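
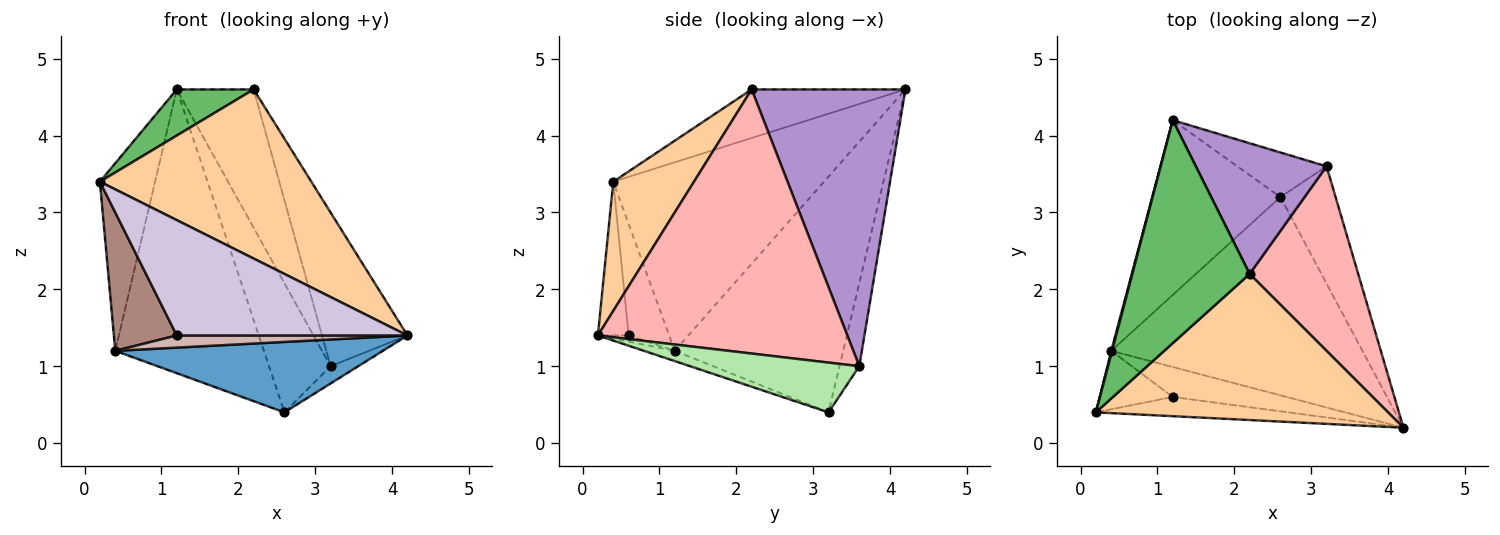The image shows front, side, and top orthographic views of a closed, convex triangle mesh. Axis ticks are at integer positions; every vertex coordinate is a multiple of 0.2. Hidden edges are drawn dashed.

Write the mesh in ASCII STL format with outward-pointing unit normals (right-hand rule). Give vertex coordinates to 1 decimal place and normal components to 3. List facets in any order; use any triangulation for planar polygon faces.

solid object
 facet normal -0.038 -0.334 -0.942
  outer loop
   vertex 0.4 1.2 1.2
   vertex 2.6 3.2 0.4
   vertex 4.2 0.2 1.4
  endloop
 endfacet
 facet normal -0.967 0.253 0.004
  outer loop
   vertex 0.4 1.2 1.2
   vertex 0.2 0.4 3.4
   vertex 1.2 4.2 4.6
  endloop
 endfacet
 facet normal -0.694 0.613 -0.377
  outer loop
   vertex 0.4 1.2 1.2
   vertex 1.2 4.2 4.6
   vertex 2.6 3.2 0.4
  endloop
 endfacet
 facet normal 0.278 -0.727 0.628
  outer loop
   vertex 2.2 2.2 4.6
   vertex 0.2 0.4 3.4
   vertex 4.2 0.2 1.4
  endloop
 endfacet
 facet normal -0.376 -0.188 0.908
  outer loop
   vertex 2.2 2.2 4.6
   vertex 1.2 4.2 4.6
   vertex 0.2 0.4 3.4
  endloop
 endfacet
 facet normal 0.666 0.109 -0.738
  outer loop
   vertex 3.2 3.6 1.0
   vertex 4.2 0.2 1.4
   vertex 2.6 3.2 0.4
  endloop
 endfacet
 facet normal -0.291 0.904 -0.312
  outer loop
   vertex 3.2 3.6 1.0
   vertex 2.6 3.2 0.4
   vertex 1.2 4.2 4.6
  endloop
 endfacet
 facet normal 0.882 0.302 0.362
  outer loop
   vertex 3.2 3.6 1.0
   vertex 2.2 2.2 4.6
   vertex 4.2 0.2 1.4
  endloop
 endfacet
 facet normal 0.824 0.412 0.389
  outer loop
   vertex 3.2 3.6 1.0
   vertex 1.2 4.2 4.6
   vertex 2.2 2.2 4.6
  endloop
 endfacet
 facet normal -0.130 -0.978 -0.163
  outer loop
   vertex 1.2 0.6 1.4
   vertex 4.2 0.2 1.4
   vertex 0.2 0.4 3.4
  endloop
 endfacet
 facet normal -0.511 -0.792 -0.334
  outer loop
   vertex 1.2 0.6 1.4
   vertex 0.2 0.4 3.4
   vertex 0.4 1.2 1.2
  endloop
 endfacet
 facet normal -0.050 -0.375 -0.926
  outer loop
   vertex 1.2 0.6 1.4
   vertex 0.4 1.2 1.2
   vertex 4.2 0.2 1.4
  endloop
 endfacet
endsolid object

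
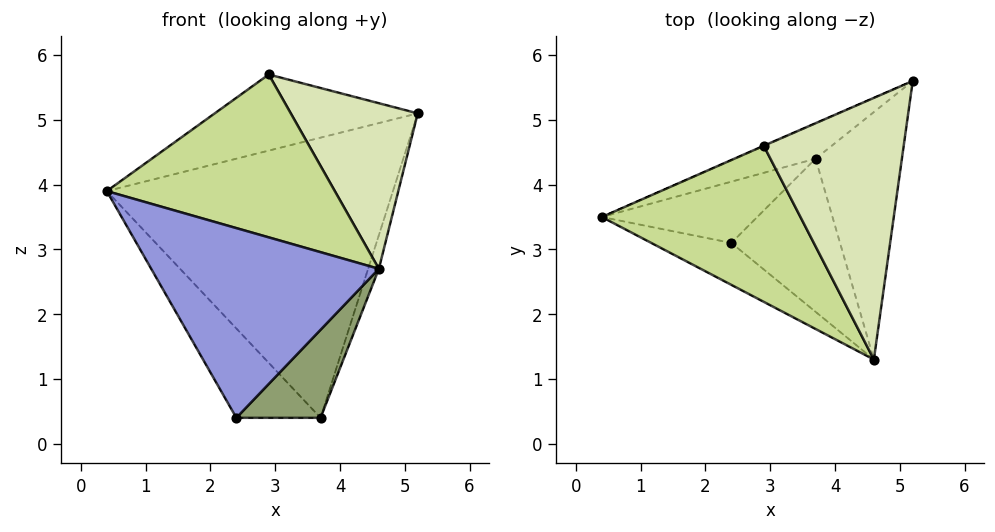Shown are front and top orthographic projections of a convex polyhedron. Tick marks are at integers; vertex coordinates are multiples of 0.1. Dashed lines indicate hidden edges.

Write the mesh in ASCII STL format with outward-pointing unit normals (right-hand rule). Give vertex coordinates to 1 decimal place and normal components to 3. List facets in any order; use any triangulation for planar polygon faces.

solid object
 facet normal -0.374 0.920 -0.116
  outer loop
   vertex 3.7 4.4 0.4
   vertex 0.4 3.5 3.9
   vertex 5.2 5.6 5.1
  endloop
 endfacet
 facet normal 0.949 0.043 -0.314
  outer loop
   vertex 3.7 4.4 0.4
   vertex 5.2 5.6 5.1
   vertex 4.6 1.3 2.7
  endloop
 endfacet
 facet normal -0.497 -0.847 -0.187
  outer loop
   vertex 2.4 3.1 0.4
   vertex 4.6 1.3 2.7
   vertex 0.4 3.5 3.9
  endloop
 endfacet
 facet normal -0.636 0.636 -0.436
  outer loop
   vertex 2.4 3.1 0.4
   vertex 0.4 3.5 3.9
   vertex 3.7 4.4 0.4
  endloop
 endfacet
 facet normal 0.446 -0.446 -0.776
  outer loop
   vertex 2.4 3.1 0.4
   vertex 3.7 4.4 0.4
   vertex 4.6 1.3 2.7
  endloop
 endfacet
 facet normal -0.400 0.917 -0.005
  outer loop
   vertex 2.9 4.6 5.7
   vertex 5.2 5.6 5.1
   vertex 0.4 3.5 3.9
  endloop
 endfacet
 facet normal -0.178 -0.711 0.681
  outer loop
   vertex 2.9 4.6 5.7
   vertex 0.4 3.5 3.9
   vertex 4.6 1.3 2.7
  endloop
 endfacet
 facet normal 0.413 -0.487 0.770
  outer loop
   vertex 2.9 4.6 5.7
   vertex 4.6 1.3 2.7
   vertex 5.2 5.6 5.1
  endloop
 endfacet
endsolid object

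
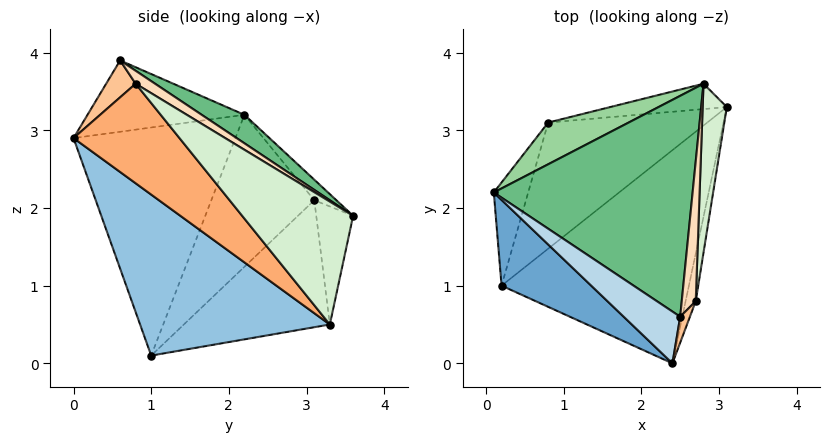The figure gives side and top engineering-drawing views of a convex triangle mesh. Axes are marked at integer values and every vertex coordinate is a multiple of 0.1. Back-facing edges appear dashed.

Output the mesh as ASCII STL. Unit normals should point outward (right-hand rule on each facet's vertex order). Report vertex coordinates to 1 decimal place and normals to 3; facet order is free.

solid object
 facet normal -0.651 -0.715 0.256
  outer loop
   vertex 0.2 1.0 0.1
   vertex 2.4 0.0 2.9
   vertex 0.1 2.2 3.2
  endloop
 endfacet
 facet normal 0.536 -0.568 -0.624
  outer loop
   vertex 0.2 1.0 0.1
   vertex 3.1 3.3 0.5
   vertex 2.4 0.0 2.9
  endloop
 endfacet
 facet normal -0.581 -0.671 0.461
  outer loop
   vertex 2.5 0.6 3.9
   vertex 0.1 2.2 3.2
   vertex 2.4 0.0 2.9
  endloop
 endfacet
 facet normal -0.876 0.439 -0.198
  outer loop
   vertex 0.8 3.1 2.1
   vertex 0.2 1.0 0.1
   vertex 0.1 2.2 3.2
  endloop
 endfacet
 facet normal -0.459 0.678 -0.574
  outer loop
   vertex 0.8 3.1 2.1
   vertex 3.1 3.3 0.5
   vertex 0.2 1.0 0.1
  endloop
 endfacet
 facet normal 0.957 -0.274 -0.097
  outer loop
   vertex 2.7 0.8 3.6
   vertex 2.4 0.0 2.9
   vertex 3.1 3.3 0.5
  endloop
 endfacet
 facet normal 0.835 -0.505 0.220
  outer loop
   vertex 2.7 0.8 3.6
   vertex 2.5 0.6 3.9
   vertex 2.4 0.0 2.9
  endloop
 endfacet
 facet normal 0.626 0.388 0.676
  outer loop
   vertex 2.8 3.6 1.9
   vertex 2.5 0.6 3.9
   vertex 2.7 0.8 3.6
  endloop
 endfacet
 facet normal 0.119 0.542 0.832
  outer loop
   vertex 2.8 3.6 1.9
   vertex 0.1 2.2 3.2
   vertex 2.5 0.6 3.9
  endloop
 endfacet
 facet normal -0.145 0.809 0.569
  outer loop
   vertex 2.8 3.6 1.9
   vertex 0.8 3.1 2.1
   vertex 0.1 2.2 3.2
  endloop
 endfacet
 facet normal -0.258 0.932 -0.255
  outer loop
   vertex 2.8 3.6 1.9
   vertex 3.1 3.3 0.5
   vertex 0.8 3.1 2.1
  endloop
 endfacet
 facet normal 0.978 0.082 0.192
  outer loop
   vertex 2.8 3.6 1.9
   vertex 2.7 0.8 3.6
   vertex 3.1 3.3 0.5
  endloop
 endfacet
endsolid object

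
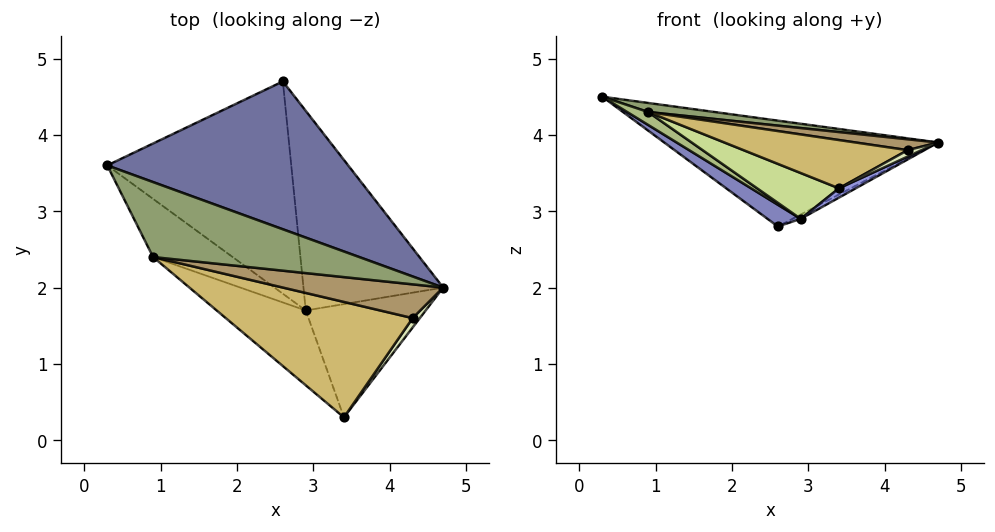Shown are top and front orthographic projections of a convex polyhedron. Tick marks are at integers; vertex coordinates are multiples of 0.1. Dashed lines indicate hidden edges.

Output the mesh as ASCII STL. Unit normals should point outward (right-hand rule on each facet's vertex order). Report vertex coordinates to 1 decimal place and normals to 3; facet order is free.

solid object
 facet normal 0.307 0.554 0.774
  outer loop
   vertex 2.6 4.7 2.8
   vertex 0.3 3.6 4.5
   vertex 4.7 2.0 3.9
  endloop
 endfacet
 facet normal -0.566 -0.084 -0.820
  outer loop
   vertex 2.9 1.7 2.9
   vertex 0.3 3.6 4.5
   vertex 2.6 4.7 2.8
  endloop
 endfacet
 facet normal 0.493 -0.071 -0.867
  outer loop
   vertex 2.9 1.7 2.9
   vertex 4.7 2.0 3.9
   vertex 3.4 0.3 3.3
  endloop
 endfacet
 facet normal 0.483 0.019 -0.875
  outer loop
   vertex 2.9 1.7 2.9
   vertex 2.6 4.7 2.8
   vertex 4.7 2.0 3.9
  endloop
 endfacet
 facet normal 0.092 -0.119 0.989
  outer loop
   vertex 0.9 2.4 4.3
   vertex 4.7 2.0 3.9
   vertex 0.3 3.6 4.5
  endloop
 endfacet
 facet normal -0.605 -0.173 -0.777
  outer loop
   vertex 0.9 2.4 4.3
   vertex 0.3 3.6 4.5
   vertex 2.9 1.7 2.9
  endloop
 endfacet
 facet normal -0.615 -0.412 -0.673
  outer loop
   vertex 0.9 2.4 4.3
   vertex 2.9 1.7 2.9
   vertex 3.4 0.3 3.3
  endloop
 endfacet
 facet normal 0.339 -0.533 0.775
  outer loop
   vertex 4.3 1.6 3.8
   vertex 3.4 0.3 3.3
   vertex 4.7 2.0 3.9
  endloop
 endfacet
 facet normal 0.068 -0.305 0.950
  outer loop
   vertex 4.3 1.6 3.8
   vertex 4.7 2.0 3.9
   vertex 0.9 2.4 4.3
  endloop
 endfacet
 facet normal 0.045 -0.386 0.922
  outer loop
   vertex 4.3 1.6 3.8
   vertex 0.9 2.4 4.3
   vertex 3.4 0.3 3.3
  endloop
 endfacet
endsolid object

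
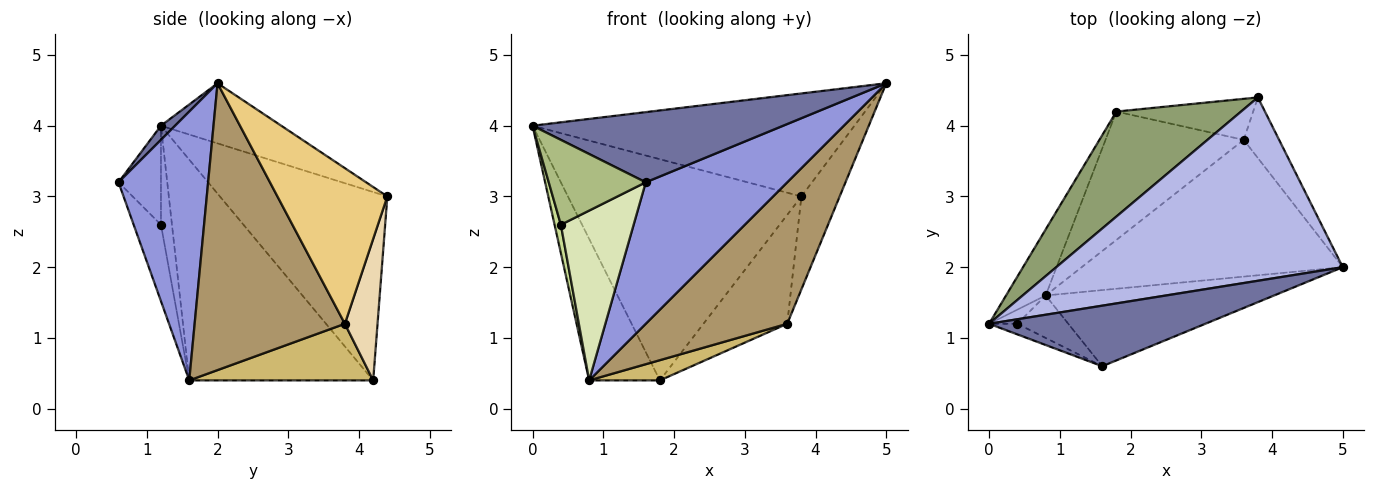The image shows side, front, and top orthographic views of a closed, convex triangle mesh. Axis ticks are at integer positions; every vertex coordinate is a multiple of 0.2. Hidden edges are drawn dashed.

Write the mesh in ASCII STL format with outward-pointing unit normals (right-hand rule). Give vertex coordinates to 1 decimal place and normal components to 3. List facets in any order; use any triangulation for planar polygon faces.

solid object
 facet normal 0.043 -0.756 0.653
  outer loop
   vertex 1.6 0.6 3.2
   vertex 5.0 2.0 4.6
   vertex 0.0 1.2 4.0
  endloop
 endfacet
 facet normal -0.921 0.354 -0.165
  outer loop
   vertex 0.8 1.6 0.4
   vertex 0.0 1.2 4.0
   vertex 1.8 4.2 0.4
  endloop
 endfacet
 facet normal 0.487 -0.769 -0.414
  outer loop
   vertex 0.8 1.6 0.4
   vertex 5.0 2.0 4.6
   vertex 1.6 0.6 3.2
  endloop
 endfacet
 facet normal -0.180 0.482 0.858
  outer loop
   vertex 3.8 4.4 3.0
   vertex 0.0 1.2 4.0
   vertex 5.0 2.0 4.6
  endloop
 endfacet
 facet normal -0.544 0.758 0.360
  outer loop
   vertex 3.8 4.4 3.0
   vertex 1.8 4.2 0.4
   vertex 0.0 1.2 4.0
  endloop
 endfacet
 facet normal -0.398 -0.910 -0.114
  outer loop
   vertex 0.4 1.2 2.6
   vertex 1.6 0.6 3.2
   vertex 0.0 1.2 4.0
  endloop
 endfacet
 facet normal -0.843 -0.482 -0.241
  outer loop
   vertex 0.4 1.2 2.6
   vertex 0.0 1.2 4.0
   vertex 0.8 1.6 0.4
  endloop
 endfacet
 facet normal -0.342 -0.912 -0.228
  outer loop
   vertex 0.4 1.2 2.6
   vertex 0.8 1.6 0.4
   vertex 1.6 0.6 3.2
  endloop
 endfacet
 facet normal 0.607 -0.571 -0.552
  outer loop
   vertex 3.6 3.8 1.2
   vertex 5.0 2.0 4.6
   vertex 0.8 1.6 0.4
  endloop
 endfacet
 facet normal 0.375 -0.144 -0.916
  outer loop
   vertex 3.6 3.8 1.2
   vertex 0.8 1.6 0.4
   vertex 1.8 4.2 0.4
  endloop
 endfacet
 facet normal 0.923 0.322 -0.210
  outer loop
   vertex 3.6 3.8 1.2
   vertex 3.8 4.4 3.0
   vertex 5.0 2.0 4.6
  endloop
 endfacet
 facet normal 0.343 0.879 -0.331
  outer loop
   vertex 3.6 3.8 1.2
   vertex 1.8 4.2 0.4
   vertex 3.8 4.4 3.0
  endloop
 endfacet
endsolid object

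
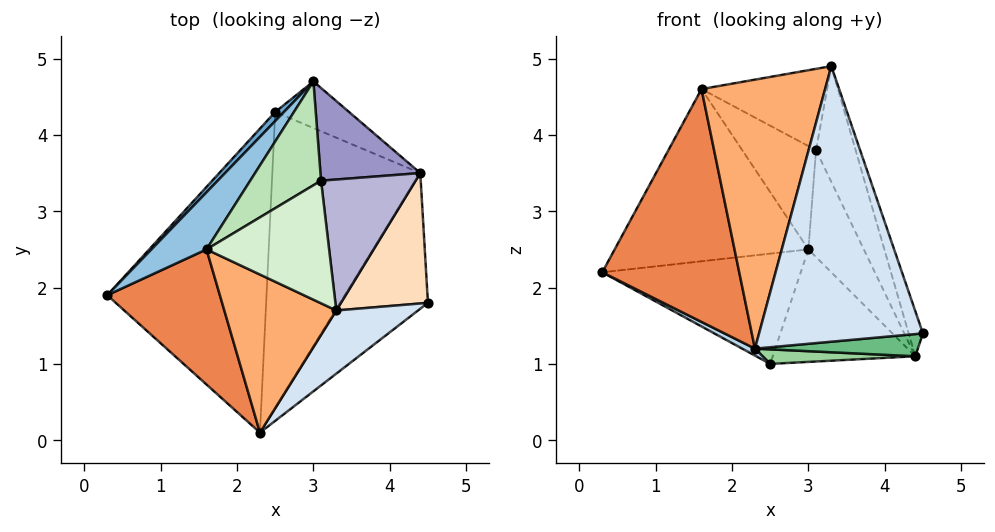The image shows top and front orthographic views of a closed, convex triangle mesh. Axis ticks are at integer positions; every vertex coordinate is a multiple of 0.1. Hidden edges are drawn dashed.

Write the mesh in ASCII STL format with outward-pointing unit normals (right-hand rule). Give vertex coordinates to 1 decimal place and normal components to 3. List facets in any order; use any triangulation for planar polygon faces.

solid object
 facet normal -0.722 0.690 0.057
  outer loop
   vertex 2.5 4.3 1.0
   vertex 0.3 1.9 2.2
   vertex 3.0 4.7 2.5
  endloop
 endfacet
 facet normal -0.714 0.665 0.220
  outer loop
   vertex 1.6 2.5 4.6
   vertex 3.0 4.7 2.5
   vertex 0.3 1.9 2.2
  endloop
 endfacet
 facet normal -0.462 -0.020 -0.887
  outer loop
   vertex 2.3 0.1 1.2
   vertex 0.3 1.9 2.2
   vertex 2.5 4.3 1.0
  endloop
 endfacet
 facet normal 0.591 -0.786 0.180
  outer loop
   vertex 2.3 0.1 1.2
   vertex 4.5 1.8 1.4
   vertex 3.3 1.7 4.9
  endloop
 endfacet
 facet normal -0.467 -0.765 0.444
  outer loop
   vertex 2.3 0.1 1.2
   vertex 1.6 2.5 4.6
   vertex 0.3 1.9 2.2
  endloop
 endfacet
 facet normal -0.444 -0.773 0.454
  outer loop
   vertex 2.3 0.1 1.2
   vertex 3.3 1.7 4.9
   vertex 1.6 2.5 4.6
  endloop
 endfacet
 facet normal 0.379 0.855 -0.354
  outer loop
   vertex 4.4 3.5 1.1
   vertex 2.5 4.3 1.0
   vertex 3.0 4.7 2.5
  endloop
 endfacet
 facet normal 0.939 0.113 0.325
  outer loop
   vertex 4.4 3.5 1.1
   vertex 3.3 1.7 4.9
   vertex 4.5 1.8 1.4
  endloop
 endfacet
 facet normal 0.210 -0.158 -0.965
  outer loop
   vertex 4.4 3.5 1.1
   vertex 4.5 1.8 1.4
   vertex 2.3 0.1 1.2
  endloop
 endfacet
 facet normal 0.032 -0.049 -0.998
  outer loop
   vertex 4.4 3.5 1.1
   vertex 2.3 0.1 1.2
   vertex 2.5 4.3 1.0
  endloop
 endfacet
 facet normal -0.045 0.705 0.708
  outer loop
   vertex 3.1 3.4 3.8
   vertex 3.0 4.7 2.5
   vertex 1.6 2.5 4.6
  endloop
 endfacet
 facet normal 0.112 0.549 0.828
  outer loop
   vertex 3.1 3.4 3.8
   vertex 1.6 2.5 4.6
   vertex 3.3 1.7 4.9
  endloop
 endfacet
 facet normal 0.793 0.460 0.399
  outer loop
   vertex 3.1 3.4 3.8
   vertex 4.4 3.5 1.1
   vertex 3.0 4.7 2.5
  endloop
 endfacet
 facet normal 0.833 0.366 0.415
  outer loop
   vertex 3.1 3.4 3.8
   vertex 3.3 1.7 4.9
   vertex 4.4 3.5 1.1
  endloop
 endfacet
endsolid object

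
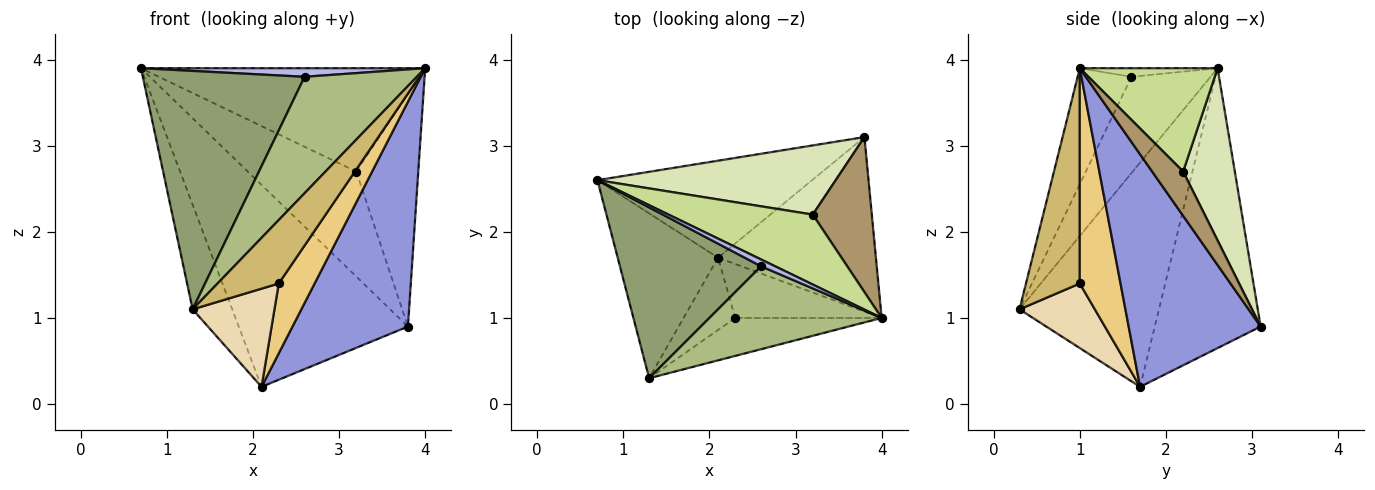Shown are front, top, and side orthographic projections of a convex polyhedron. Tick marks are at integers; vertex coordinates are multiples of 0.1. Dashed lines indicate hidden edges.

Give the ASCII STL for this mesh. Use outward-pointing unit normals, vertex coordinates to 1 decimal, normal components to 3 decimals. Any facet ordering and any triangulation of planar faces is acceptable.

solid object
 facet normal -0.884 0.251 -0.395
  outer loop
   vertex 2.1 1.7 0.2
   vertex 1.3 0.3 1.1
   vertex 0.7 2.6 3.9
  endloop
 endfacet
 facet normal -0.491 0.785 -0.377
  outer loop
   vertex 2.1 1.7 0.2
   vertex 0.7 2.6 3.9
   vertex 3.8 3.1 0.9
  endloop
 endfacet
 facet normal 0.670 -0.586 -0.455
  outer loop
   vertex 2.1 1.7 0.2
   vertex 3.8 3.1 0.9
   vertex 4.0 1.0 3.9
  endloop
 endfacet
 facet normal -0.356 -0.734 0.578
  outer loop
   vertex 2.6 1.6 3.8
   vertex 4.0 1.0 3.9
   vertex 0.7 2.6 3.9
  endloop
 endfacet
 facet normal -0.369 -0.755 0.541
  outer loop
   vertex 2.6 1.6 3.8
   vertex 0.7 2.6 3.9
   vertex 1.3 0.3 1.1
  endloop
 endfacet
 facet normal -0.364 -0.759 0.540
  outer loop
   vertex 2.6 1.6 3.8
   vertex 1.3 0.3 1.1
   vertex 4.0 1.0 3.9
  endloop
 endfacet
 facet normal 0.373 0.769 0.520
  outer loop
   vertex 3.2 2.2 2.7
   vertex 0.7 2.6 3.9
   vertex 4.0 1.0 3.9
  endloop
 endfacet
 facet normal 0.370 0.776 0.511
  outer loop
   vertex 3.2 2.2 2.7
   vertex 3.8 3.1 0.9
   vertex 0.7 2.6 3.9
  endloop
 endfacet
 facet normal 0.384 0.768 0.512
  outer loop
   vertex 3.2 2.2 2.7
   vertex 4.0 1.0 3.9
   vertex 3.8 3.1 0.9
  endloop
 endfacet
 facet normal 0.602 -0.685 -0.410
  outer loop
   vertex 2.3 1.0 1.4
   vertex 4.0 1.0 3.9
   vertex 1.3 0.3 1.1
  endloop
 endfacet
 facet normal 0.669 -0.588 -0.455
  outer loop
   vertex 2.3 1.0 1.4
   vertex 2.1 1.7 0.2
   vertex 4.0 1.0 3.9
  endloop
 endfacet
 facet normal 0.596 -0.647 -0.476
  outer loop
   vertex 2.3 1.0 1.4
   vertex 1.3 0.3 1.1
   vertex 2.1 1.7 0.2
  endloop
 endfacet
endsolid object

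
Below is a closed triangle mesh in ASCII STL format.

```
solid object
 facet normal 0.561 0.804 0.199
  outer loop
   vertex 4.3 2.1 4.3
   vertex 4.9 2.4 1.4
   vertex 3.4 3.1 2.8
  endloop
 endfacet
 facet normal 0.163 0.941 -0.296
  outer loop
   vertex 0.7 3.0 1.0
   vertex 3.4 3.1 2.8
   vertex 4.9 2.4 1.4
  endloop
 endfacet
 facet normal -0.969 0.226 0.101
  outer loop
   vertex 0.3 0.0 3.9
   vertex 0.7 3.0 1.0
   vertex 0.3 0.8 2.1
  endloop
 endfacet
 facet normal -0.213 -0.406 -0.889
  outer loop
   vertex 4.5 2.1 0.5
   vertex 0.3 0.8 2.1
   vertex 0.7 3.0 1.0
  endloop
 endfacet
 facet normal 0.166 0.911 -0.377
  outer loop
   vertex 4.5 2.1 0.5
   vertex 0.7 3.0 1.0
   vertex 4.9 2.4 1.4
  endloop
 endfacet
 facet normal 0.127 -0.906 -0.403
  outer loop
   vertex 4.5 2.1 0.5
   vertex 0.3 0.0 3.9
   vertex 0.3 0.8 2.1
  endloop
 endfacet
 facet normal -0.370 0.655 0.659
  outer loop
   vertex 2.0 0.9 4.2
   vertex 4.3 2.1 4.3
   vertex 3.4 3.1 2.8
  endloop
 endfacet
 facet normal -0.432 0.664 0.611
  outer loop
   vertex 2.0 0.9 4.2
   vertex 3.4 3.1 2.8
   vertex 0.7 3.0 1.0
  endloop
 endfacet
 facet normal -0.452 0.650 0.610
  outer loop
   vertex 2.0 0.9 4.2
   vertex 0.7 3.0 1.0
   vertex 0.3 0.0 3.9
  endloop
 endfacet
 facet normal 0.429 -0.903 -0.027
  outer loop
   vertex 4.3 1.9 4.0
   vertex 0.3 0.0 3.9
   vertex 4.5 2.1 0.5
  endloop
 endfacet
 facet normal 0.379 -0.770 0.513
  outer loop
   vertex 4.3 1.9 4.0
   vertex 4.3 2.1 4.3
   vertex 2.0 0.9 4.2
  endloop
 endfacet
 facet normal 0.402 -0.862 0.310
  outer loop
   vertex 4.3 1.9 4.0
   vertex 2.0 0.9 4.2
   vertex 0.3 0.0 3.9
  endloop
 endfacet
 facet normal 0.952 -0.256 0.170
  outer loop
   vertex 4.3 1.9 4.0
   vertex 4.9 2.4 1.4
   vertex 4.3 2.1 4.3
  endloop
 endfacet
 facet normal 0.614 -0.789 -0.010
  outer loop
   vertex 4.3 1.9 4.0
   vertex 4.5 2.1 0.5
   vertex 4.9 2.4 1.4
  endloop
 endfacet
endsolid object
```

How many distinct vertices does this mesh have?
9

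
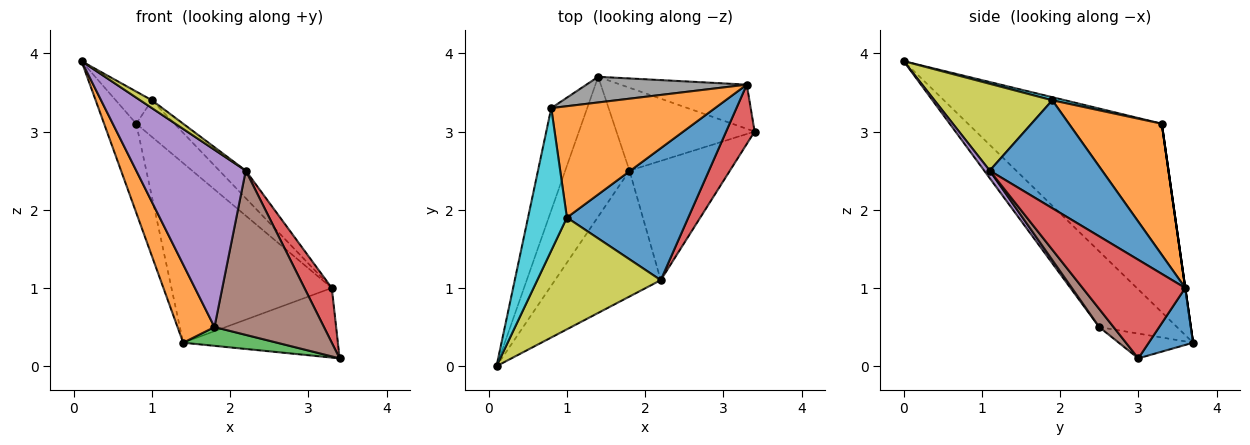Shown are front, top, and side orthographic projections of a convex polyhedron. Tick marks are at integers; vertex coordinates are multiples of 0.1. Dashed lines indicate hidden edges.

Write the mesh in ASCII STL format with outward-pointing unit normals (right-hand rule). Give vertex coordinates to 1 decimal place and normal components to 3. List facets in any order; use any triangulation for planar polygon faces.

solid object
 facet normal 0.235 0.821 -0.521
  outer loop
   vertex 3.3 3.6 1.0
   vertex 3.4 3.0 0.1
   vertex 1.4 3.7 0.3
  endloop
 endfacet
 facet normal -0.717 -0.340 -0.609
  outer loop
   vertex 1.8 2.5 0.5
   vertex 0.1 0.0 3.9
   vertex 1.4 3.7 0.3
  endloop
 endfacet
 facet normal -0.172 -0.218 -0.961
  outer loop
   vertex 1.8 2.5 0.5
   vertex 1.4 3.7 0.3
   vertex 3.4 3.0 0.1
  endloop
 endfacet
 facet normal 0.931 -0.248 0.269
  outer loop
   vertex 2.2 1.1 2.5
   vertex 3.4 3.0 0.1
   vertex 3.3 3.6 1.0
  endloop
 endfacet
 facet normal 0.041 -0.815 -0.578
  outer loop
   vertex 2.2 1.1 2.5
   vertex 0.1 0.0 3.9
   vertex 1.8 2.5 0.5
  endloop
 endfacet
 facet normal 0.105 -0.805 -0.584
  outer loop
   vertex 2.2 1.1 2.5
   vertex 1.8 2.5 0.5
   vertex 3.4 3.0 0.1
  endloop
 endfacet
 facet normal -0.970 0.161 -0.185
  outer loop
   vertex 0.8 3.3 3.1
   vertex 1.4 3.7 0.3
   vertex 0.1 0.0 3.9
  endloop
 endfacet
 facet normal 0.000 0.990 0.141
  outer loop
   vertex 0.8 3.3 3.1
   vertex 3.3 3.6 1.0
   vertex 1.4 3.7 0.3
  endloop
 endfacet
 facet normal 0.574 -0.057 0.817
  outer loop
   vertex 1.0 1.9 3.4
   vertex 0.1 0.0 3.9
   vertex 2.2 1.1 2.5
  endloop
 endfacet
 facet normal 0.077 0.219 0.973
  outer loop
   vertex 1.0 1.9 3.4
   vertex 0.8 3.3 3.1
   vertex 0.1 0.0 3.9
  endloop
 endfacet
 facet normal 0.657 0.154 0.738
  outer loop
   vertex 1.0 1.9 3.4
   vertex 2.2 1.1 2.5
   vertex 3.3 3.6 1.0
  endloop
 endfacet
 facet normal 0.605 0.249 0.756
  outer loop
   vertex 1.0 1.9 3.4
   vertex 3.3 3.6 1.0
   vertex 0.8 3.3 3.1
  endloop
 endfacet
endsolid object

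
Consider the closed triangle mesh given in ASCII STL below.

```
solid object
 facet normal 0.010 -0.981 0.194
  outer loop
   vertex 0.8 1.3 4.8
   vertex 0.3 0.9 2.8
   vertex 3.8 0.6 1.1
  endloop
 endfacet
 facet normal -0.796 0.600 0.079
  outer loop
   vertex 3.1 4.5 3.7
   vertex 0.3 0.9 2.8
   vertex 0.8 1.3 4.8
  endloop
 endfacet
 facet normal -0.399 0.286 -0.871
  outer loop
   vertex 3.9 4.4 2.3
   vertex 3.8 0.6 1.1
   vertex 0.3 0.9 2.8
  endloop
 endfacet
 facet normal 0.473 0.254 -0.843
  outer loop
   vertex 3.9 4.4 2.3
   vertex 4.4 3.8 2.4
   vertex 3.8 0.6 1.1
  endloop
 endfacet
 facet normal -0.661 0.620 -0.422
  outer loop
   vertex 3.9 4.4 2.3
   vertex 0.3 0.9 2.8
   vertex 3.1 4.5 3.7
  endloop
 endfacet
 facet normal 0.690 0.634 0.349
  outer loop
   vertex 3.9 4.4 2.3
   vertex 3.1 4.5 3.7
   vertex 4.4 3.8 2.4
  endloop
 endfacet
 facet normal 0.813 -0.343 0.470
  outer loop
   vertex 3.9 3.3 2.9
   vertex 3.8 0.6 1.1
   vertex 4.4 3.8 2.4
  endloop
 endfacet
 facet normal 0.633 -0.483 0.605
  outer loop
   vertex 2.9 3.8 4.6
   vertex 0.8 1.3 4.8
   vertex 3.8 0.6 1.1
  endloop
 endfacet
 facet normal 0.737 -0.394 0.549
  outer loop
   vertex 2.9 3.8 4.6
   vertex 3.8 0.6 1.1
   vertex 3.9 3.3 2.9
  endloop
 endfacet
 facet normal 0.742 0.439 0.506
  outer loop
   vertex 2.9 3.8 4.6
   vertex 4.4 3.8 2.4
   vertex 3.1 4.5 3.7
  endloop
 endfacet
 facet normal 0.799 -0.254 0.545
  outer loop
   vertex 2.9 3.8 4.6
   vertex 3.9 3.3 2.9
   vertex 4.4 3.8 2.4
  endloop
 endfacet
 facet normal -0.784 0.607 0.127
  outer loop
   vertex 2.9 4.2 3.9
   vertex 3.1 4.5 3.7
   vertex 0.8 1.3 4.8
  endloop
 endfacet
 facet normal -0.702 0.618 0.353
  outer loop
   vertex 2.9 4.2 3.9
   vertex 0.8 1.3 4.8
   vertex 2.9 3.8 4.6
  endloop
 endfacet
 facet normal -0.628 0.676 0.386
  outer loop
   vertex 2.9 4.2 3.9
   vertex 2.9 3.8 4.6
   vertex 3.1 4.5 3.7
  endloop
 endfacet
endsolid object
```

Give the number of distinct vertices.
9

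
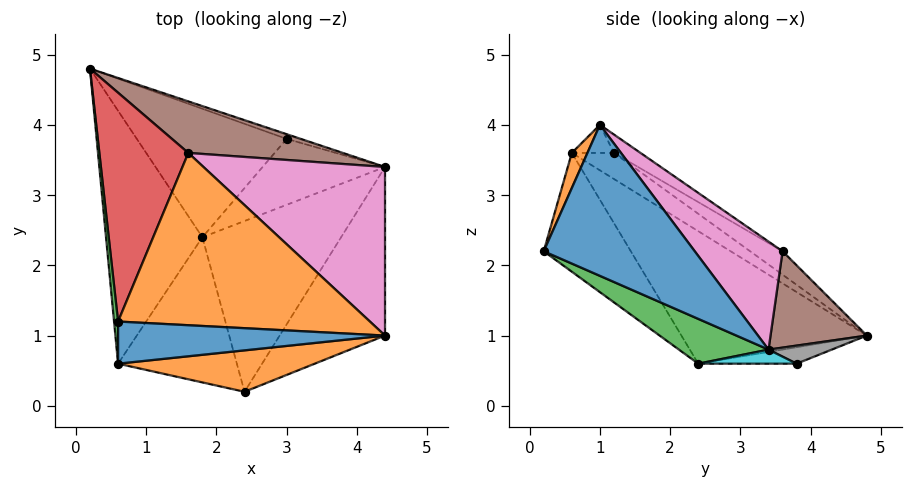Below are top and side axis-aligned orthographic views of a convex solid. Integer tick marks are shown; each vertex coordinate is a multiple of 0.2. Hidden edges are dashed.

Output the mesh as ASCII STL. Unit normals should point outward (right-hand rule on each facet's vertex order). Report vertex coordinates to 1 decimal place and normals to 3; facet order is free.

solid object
 facet normal 0.652 -0.607 -0.455
  outer loop
   vertex 4.4 1.0 4.0
   vertex 2.4 0.2 2.2
   vertex 4.4 3.4 0.8
  endloop
 endfacet
 facet normal 0.062 -0.936 0.347
  outer loop
   vertex 0.6 0.6 3.6
   vertex 2.4 0.2 2.2
   vertex 4.4 1.0 4.0
  endloop
 endfacet
 facet normal 0.262 -0.520 -0.813
  outer loop
   vertex 1.8 2.4 0.6
   vertex 4.4 3.4 0.8
   vertex 2.4 0.2 2.2
  endloop
 endfacet
 facet normal -0.740 -0.404 -0.538
  outer loop
   vertex 1.8 2.4 0.6
   vertex 0.6 0.6 3.6
   vertex 0.2 4.8 1.0
  endloop
 endfacet
 facet normal -0.577 -0.577 -0.577
  outer loop
   vertex 1.8 2.4 0.6
   vertex 2.4 0.2 2.2
   vertex 0.6 0.6 3.6
  endloop
 endfacet
 facet normal 0.298 0.826 0.478
  outer loop
   vertex 1.6 3.6 2.2
   vertex 4.4 3.4 0.8
   vertex 0.2 4.8 1.0
  endloop
 endfacet
 facet normal 0.336 0.753 0.565
  outer loop
   vertex 1.6 3.6 2.2
   vertex 4.4 1.0 4.0
   vertex 4.4 3.4 0.8
  endloop
 endfacet
 facet normal 0.298 0.926 -0.232
  outer loop
   vertex 3.0 3.8 0.6
   vertex 0.2 4.8 1.0
   vertex 4.4 3.4 0.8
  endloop
 endfacet
 facet normal -0.108 0.093 -0.990
  outer loop
   vertex 3.0 3.8 0.6
   vertex 1.8 2.4 0.6
   vertex 0.2 4.8 1.0
  endloop
 endfacet
 facet normal 0.113 -0.097 -0.989
  outer loop
   vertex 3.0 3.8 0.6
   vertex 4.4 3.4 0.8
   vertex 1.8 2.4 0.6
  endloop
 endfacet
 facet normal -0.105 0.000 0.995
  outer loop
   vertex 0.6 1.2 3.6
   vertex 0.6 0.6 3.6
   vertex 4.4 1.0 4.0
  endloop
 endfacet
 facet normal -0.062 0.522 0.851
  outer loop
   vertex 0.6 1.2 3.6
   vertex 4.4 1.0 4.0
   vertex 1.6 3.6 2.2
  endloop
 endfacet
 facet normal -0.988 0.000 0.152
  outer loop
   vertex 0.6 1.2 3.6
   vertex 0.2 4.8 1.0
   vertex 0.6 0.6 3.6
  endloop
 endfacet
 facet normal -0.211 0.557 0.803
  outer loop
   vertex 0.6 1.2 3.6
   vertex 1.6 3.6 2.2
   vertex 0.2 4.8 1.0
  endloop
 endfacet
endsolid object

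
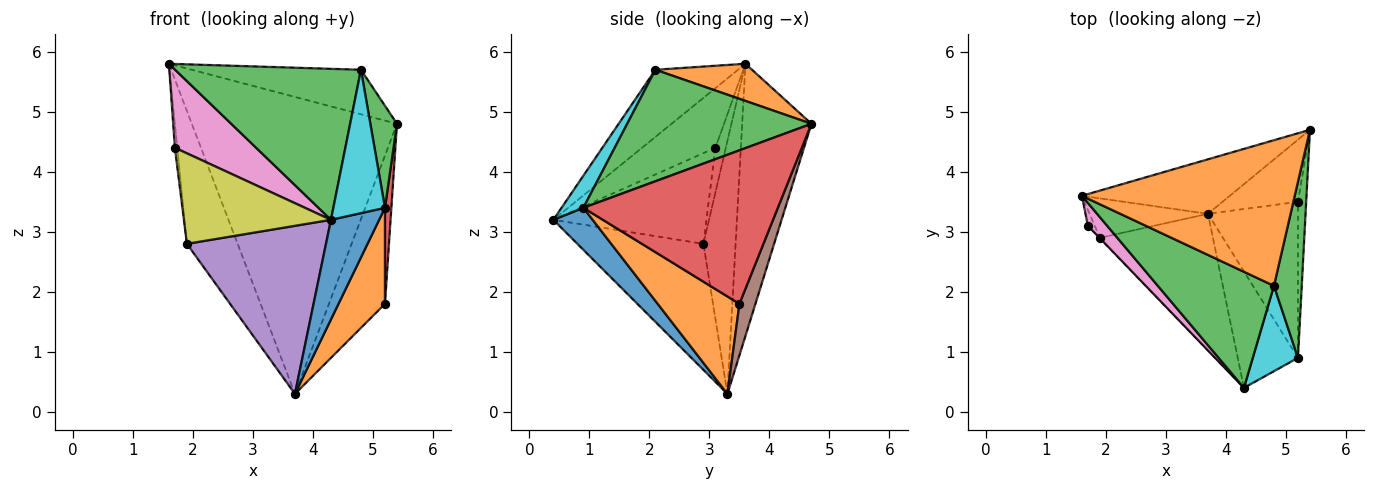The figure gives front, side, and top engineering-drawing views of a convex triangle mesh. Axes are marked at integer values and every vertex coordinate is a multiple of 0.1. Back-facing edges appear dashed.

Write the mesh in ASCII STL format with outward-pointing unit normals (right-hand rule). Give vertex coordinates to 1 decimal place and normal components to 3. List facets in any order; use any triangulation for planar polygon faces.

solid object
 facet normal -0.315 0.933 -0.171
  outer loop
   vertex 3.7 3.3 0.3
   vertex 1.6 3.6 5.8
   vertex 5.4 4.7 4.8
  endloop
 endfacet
 facet normal 0.165 0.288 0.943
  outer loop
   vertex 4.8 2.1 5.7
   vertex 5.4 4.7 4.8
   vertex 1.6 3.6 5.8
  endloop
 endfacet
 facet normal -0.332 -0.748 0.575
  outer loop
   vertex 4.8 2.1 5.7
   vertex 1.6 3.6 5.8
   vertex 4.3 0.4 3.2
  endloop
 endfacet
 facet normal -0.520 0.819 -0.243
  outer loop
   vertex 1.9 2.9 2.8
   vertex 1.6 3.6 5.8
   vertex 3.7 3.3 0.3
  endloop
 endfacet
 facet normal -0.575 -0.635 -0.516
  outer loop
   vertex 1.9 2.9 2.8
   vertex 3.7 3.3 0.3
   vertex 4.3 0.4 3.2
  endloop
 endfacet
 facet normal 0.255 0.892 -0.374
  outer loop
   vertex 5.2 3.5 1.8
   vertex 3.7 3.3 0.3
   vertex 5.4 4.7 4.8
  endloop
 endfacet
 facet normal -0.655 -0.725 0.212
  outer loop
   vertex 1.7 3.1 4.4
   vertex 4.3 0.4 3.2
   vertex 1.6 3.6 5.8
  endloop
 endfacet
 facet normal -0.964 0.222 -0.148
  outer loop
   vertex 1.7 3.1 4.4
   vertex 1.6 3.6 5.8
   vertex 1.9 2.9 2.8
  endloop
 endfacet
 facet normal -0.721 -0.693 -0.004
  outer loop
   vertex 1.7 3.1 4.4
   vertex 1.9 2.9 2.8
   vertex 4.3 0.4 3.2
  endloop
 endfacet
 facet normal 0.342 -0.808 0.481
  outer loop
   vertex 5.2 0.9 3.4
   vertex 4.8 2.1 5.7
   vertex 4.3 0.4 3.2
  endloop
 endfacet
 facet normal 0.468 -0.574 -0.671
  outer loop
   vertex 5.2 0.9 3.4
   vertex 4.3 0.4 3.2
   vertex 3.7 3.3 0.3
  endloop
 endfacet
 facet normal 0.678 -0.385 -0.626
  outer loop
   vertex 5.2 0.9 3.4
   vertex 3.7 3.3 0.3
   vertex 5.2 3.5 1.8
  endloop
 endfacet
 facet normal 0.961 -0.139 0.240
  outer loop
   vertex 5.2 0.9 3.4
   vertex 5.4 4.7 4.8
   vertex 4.8 2.1 5.7
  endloop
 endfacet
 facet normal 0.998 -0.033 -0.053
  outer loop
   vertex 5.2 0.9 3.4
   vertex 5.2 3.5 1.8
   vertex 5.4 4.7 4.8
  endloop
 endfacet
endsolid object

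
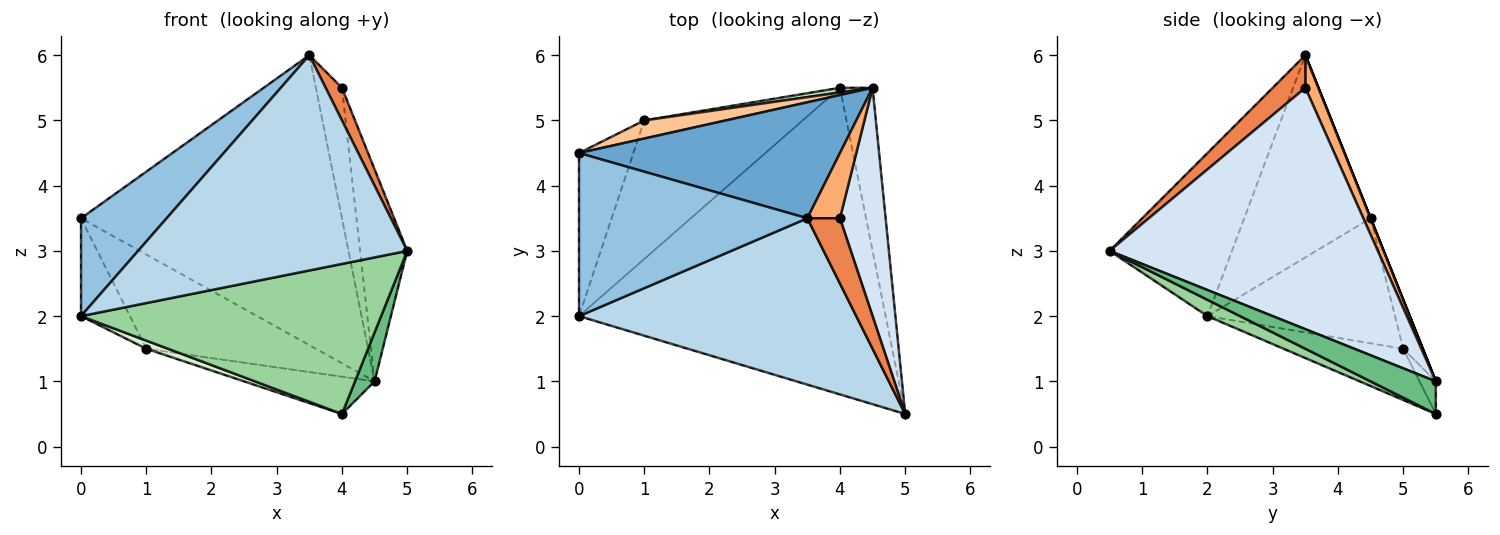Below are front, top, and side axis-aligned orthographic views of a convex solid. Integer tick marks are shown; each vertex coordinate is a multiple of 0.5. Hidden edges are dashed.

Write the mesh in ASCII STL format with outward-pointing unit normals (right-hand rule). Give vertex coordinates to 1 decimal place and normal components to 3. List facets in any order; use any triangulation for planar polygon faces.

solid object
 facet normal 0.000 0.928 0.371
  outer loop
   vertex 3.5 3.5 6.0
   vertex 4.5 5.5 1.0
   vertex 0.0 4.5 3.5
  endloop
 endfacet
 facet normal -0.605 -0.410 0.683
  outer loop
   vertex 0.0 2.0 2.0
   vertex 3.5 3.5 6.0
   vertex 0.0 4.5 3.5
  endloop
 endfacet
 facet normal -0.338 -0.745 0.575
  outer loop
   vertex 0.0 2.0 2.0
   vertex 5.0 0.5 3.0
   vertex 3.5 3.5 6.0
  endloop
 endfacet
 facet normal 0.968 0.170 0.183
  outer loop
   vertex 4.0 3.5 5.5
   vertex 5.0 0.5 3.0
   vertex 4.5 5.5 1.0
  endloop
 endfacet
 facet normal 0.667 -0.333 0.667
  outer loop
   vertex 4.0 3.5 5.5
   vertex 3.5 3.5 6.0
   vertex 5.0 0.5 3.0
  endloop
 endfacet
 facet normal 0.408 0.816 0.408
  outer loop
   vertex 4.0 3.5 5.5
   vertex 4.5 5.5 1.0
   vertex 3.5 3.5 6.0
  endloop
 endfacet
 facet normal -0.113 0.976 0.188
  outer loop
   vertex 1.0 5.0 1.5
   vertex 0.0 4.5 3.5
   vertex 4.5 5.5 1.0
  endloop
 endfacet
 facet normal -0.892 0.233 -0.388
  outer loop
   vertex 1.0 5.0 1.5
   vertex 0.0 2.0 2.0
   vertex 0.0 4.5 3.5
  endloop
 endfacet
 facet normal 0.692 -0.208 -0.692
  outer loop
   vertex 4.0 5.5 0.5
   vertex 4.5 5.5 1.0
   vertex 5.0 0.5 3.0
  endloop
 endfacet
 facet normal 0.048 -0.439 -0.897
  outer loop
   vertex 4.0 5.5 0.5
   vertex 5.0 0.5 3.0
   vertex 0.0 2.0 2.0
  endloop
 endfacet
 facet normal -0.123 0.985 0.123
  outer loop
   vertex 4.0 5.5 0.5
   vertex 1.0 5.0 1.5
   vertex 4.5 5.5 1.0
  endloop
 endfacet
 facet normal -0.307 -0.056 -0.950
  outer loop
   vertex 4.0 5.5 0.5
   vertex 0.0 2.0 2.0
   vertex 1.0 5.0 1.5
  endloop
 endfacet
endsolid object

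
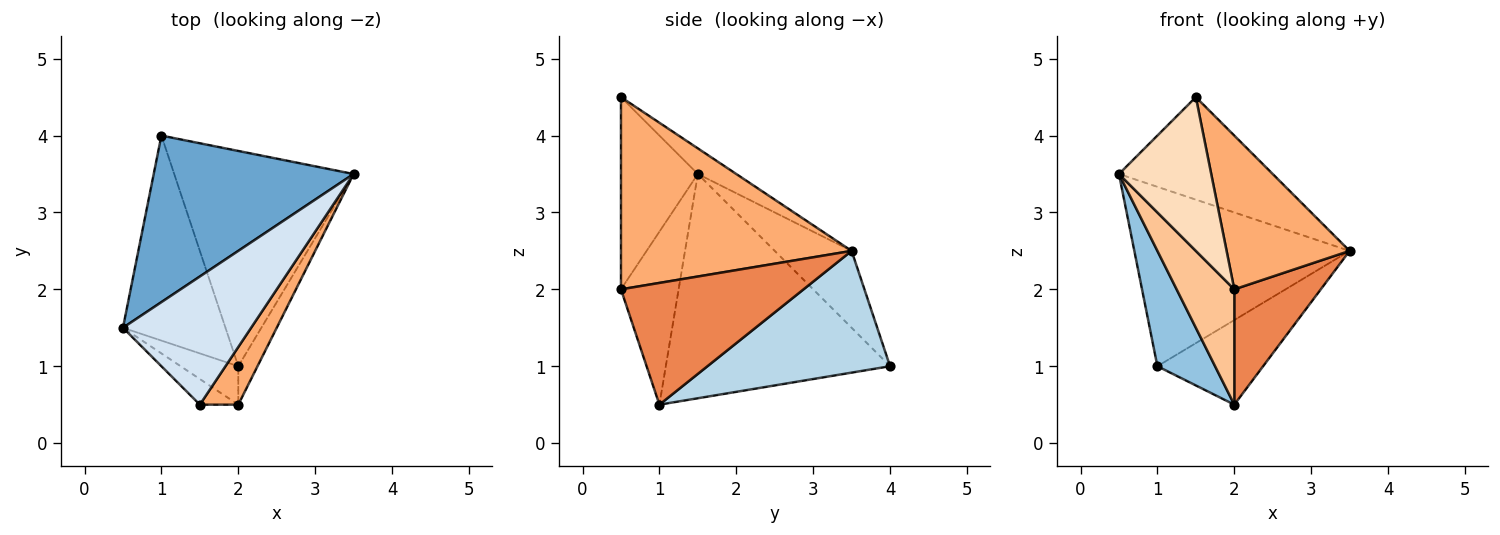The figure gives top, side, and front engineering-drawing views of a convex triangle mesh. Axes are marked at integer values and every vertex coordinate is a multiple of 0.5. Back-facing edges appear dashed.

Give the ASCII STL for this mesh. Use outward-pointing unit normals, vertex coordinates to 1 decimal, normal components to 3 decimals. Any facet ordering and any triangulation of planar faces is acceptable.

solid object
 facet normal -0.253 0.709 0.658
  outer loop
   vertex 1.0 4.0 1.0
   vertex 0.5 1.5 3.5
   vertex 3.5 3.5 2.5
  endloop
 endfacet
 facet normal -0.886 -0.228 -0.405
  outer loop
   vertex 2.0 1.0 0.5
   vertex 0.5 1.5 3.5
   vertex 1.0 4.0 1.0
  endloop
 endfacet
 facet normal 0.534 0.309 -0.787
  outer loop
   vertex 2.0 1.0 0.5
   vertex 1.0 4.0 1.0
   vertex 3.5 3.5 2.5
  endloop
 endfacet
 facet normal -0.154 0.617 0.772
  outer loop
   vertex 1.5 0.5 4.5
   vertex 3.5 3.5 2.5
   vertex 0.5 1.5 3.5
  endloop
 endfacet
 facet normal 0.895 -0.424 -0.141
  outer loop
   vertex 2.0 0.5 2.0
   vertex 2.0 1.0 0.5
   vertex 3.5 3.5 2.5
  endloop
 endfacet
 facet normal 0.869 -0.463 0.174
  outer loop
   vertex 2.0 0.5 2.0
   vertex 3.5 3.5 2.5
   vertex 1.5 0.5 4.5
  endloop
 endfacet
 facet normal -0.688 -0.688 -0.229
  outer loop
   vertex 2.0 0.5 2.0
   vertex 0.5 1.5 3.5
   vertex 2.0 1.0 0.5
  endloop
 endfacet
 facet normal -0.635 -0.762 -0.127
  outer loop
   vertex 2.0 0.5 2.0
   vertex 1.5 0.5 4.5
   vertex 0.5 1.5 3.5
  endloop
 endfacet
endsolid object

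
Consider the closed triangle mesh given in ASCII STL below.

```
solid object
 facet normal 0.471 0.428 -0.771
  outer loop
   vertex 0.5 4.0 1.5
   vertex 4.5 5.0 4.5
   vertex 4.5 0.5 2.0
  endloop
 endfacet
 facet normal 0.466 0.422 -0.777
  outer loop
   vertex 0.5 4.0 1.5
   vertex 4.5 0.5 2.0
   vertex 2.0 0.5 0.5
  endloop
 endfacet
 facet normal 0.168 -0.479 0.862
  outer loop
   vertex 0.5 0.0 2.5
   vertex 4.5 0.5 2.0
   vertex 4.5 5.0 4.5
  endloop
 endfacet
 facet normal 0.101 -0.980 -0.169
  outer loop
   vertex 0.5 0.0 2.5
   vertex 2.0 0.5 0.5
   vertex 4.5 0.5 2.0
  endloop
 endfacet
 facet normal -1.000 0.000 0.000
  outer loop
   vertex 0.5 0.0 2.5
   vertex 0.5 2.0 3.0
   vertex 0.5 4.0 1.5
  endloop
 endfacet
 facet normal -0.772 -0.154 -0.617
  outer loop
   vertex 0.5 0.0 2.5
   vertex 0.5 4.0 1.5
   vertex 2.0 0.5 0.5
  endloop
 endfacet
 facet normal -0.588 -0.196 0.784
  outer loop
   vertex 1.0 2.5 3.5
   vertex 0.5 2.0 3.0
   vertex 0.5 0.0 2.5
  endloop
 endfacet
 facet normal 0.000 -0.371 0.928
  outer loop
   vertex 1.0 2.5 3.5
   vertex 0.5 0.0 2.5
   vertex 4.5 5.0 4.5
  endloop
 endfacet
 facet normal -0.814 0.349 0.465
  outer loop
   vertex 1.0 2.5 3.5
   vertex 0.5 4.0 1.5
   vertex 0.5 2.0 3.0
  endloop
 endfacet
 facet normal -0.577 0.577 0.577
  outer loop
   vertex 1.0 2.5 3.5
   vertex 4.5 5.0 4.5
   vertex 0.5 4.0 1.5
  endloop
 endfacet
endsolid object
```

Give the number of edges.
15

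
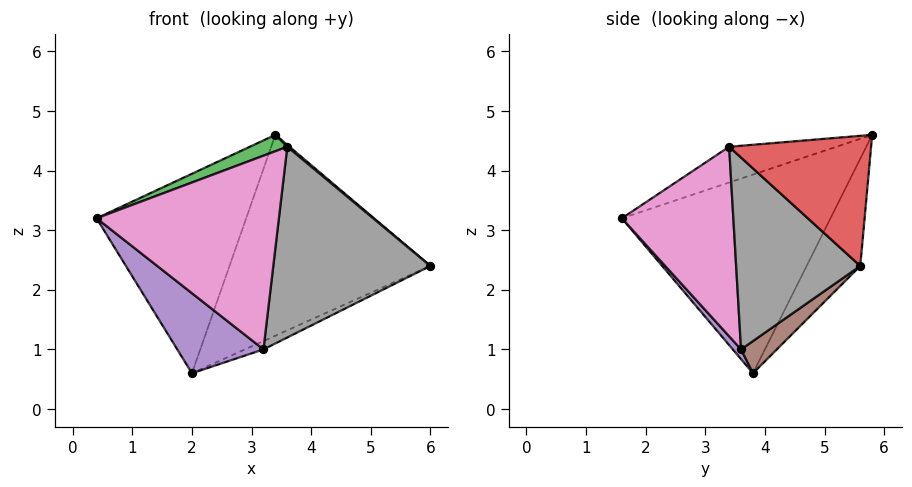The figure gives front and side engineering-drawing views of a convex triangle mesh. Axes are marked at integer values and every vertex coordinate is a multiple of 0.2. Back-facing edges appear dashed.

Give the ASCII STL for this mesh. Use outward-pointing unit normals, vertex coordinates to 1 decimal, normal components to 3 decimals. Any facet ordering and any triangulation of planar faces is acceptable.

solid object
 facet normal -0.813 0.583 -0.007
  outer loop
   vertex 2.0 3.8 0.6
   vertex 0.4 1.6 3.2
   vertex 3.4 5.8 4.6
  endloop
 endfacet
 facet normal -0.240 0.899 -0.366
  outer loop
   vertex 2.0 3.8 0.6
   vertex 3.4 5.8 4.6
   vertex 6.0 5.6 2.4
  endloop
 endfacet
 facet normal -0.297 -0.104 0.949
  outer loop
   vertex 3.6 3.4 4.4
   vertex 3.4 5.8 4.6
   vertex 0.4 1.6 3.2
  endloop
 endfacet
 facet normal 0.645 -0.010 0.764
  outer loop
   vertex 3.6 3.4 4.4
   vertex 6.0 5.6 2.4
   vertex 3.4 5.8 4.6
  endloop
 endfacet
 facet normal 0.075 -0.784 -0.617
  outer loop
   vertex 3.2 3.6 1.0
   vertex 0.4 1.6 3.2
   vertex 2.0 3.8 0.6
  endloop
 endfacet
 facet normal 0.337 0.175 -0.925
  outer loop
   vertex 3.2 3.6 1.0
   vertex 2.0 3.8 0.6
   vertex 6.0 5.6 2.4
  endloop
 endfacet
 facet normal 0.518 -0.848 -0.111
  outer loop
   vertex 3.2 3.6 1.0
   vertex 3.6 3.4 4.4
   vertex 0.4 1.6 3.2
  endloop
 endfacet
 facet normal 0.616 -0.779 -0.118
  outer loop
   vertex 3.2 3.6 1.0
   vertex 6.0 5.6 2.4
   vertex 3.6 3.4 4.4
  endloop
 endfacet
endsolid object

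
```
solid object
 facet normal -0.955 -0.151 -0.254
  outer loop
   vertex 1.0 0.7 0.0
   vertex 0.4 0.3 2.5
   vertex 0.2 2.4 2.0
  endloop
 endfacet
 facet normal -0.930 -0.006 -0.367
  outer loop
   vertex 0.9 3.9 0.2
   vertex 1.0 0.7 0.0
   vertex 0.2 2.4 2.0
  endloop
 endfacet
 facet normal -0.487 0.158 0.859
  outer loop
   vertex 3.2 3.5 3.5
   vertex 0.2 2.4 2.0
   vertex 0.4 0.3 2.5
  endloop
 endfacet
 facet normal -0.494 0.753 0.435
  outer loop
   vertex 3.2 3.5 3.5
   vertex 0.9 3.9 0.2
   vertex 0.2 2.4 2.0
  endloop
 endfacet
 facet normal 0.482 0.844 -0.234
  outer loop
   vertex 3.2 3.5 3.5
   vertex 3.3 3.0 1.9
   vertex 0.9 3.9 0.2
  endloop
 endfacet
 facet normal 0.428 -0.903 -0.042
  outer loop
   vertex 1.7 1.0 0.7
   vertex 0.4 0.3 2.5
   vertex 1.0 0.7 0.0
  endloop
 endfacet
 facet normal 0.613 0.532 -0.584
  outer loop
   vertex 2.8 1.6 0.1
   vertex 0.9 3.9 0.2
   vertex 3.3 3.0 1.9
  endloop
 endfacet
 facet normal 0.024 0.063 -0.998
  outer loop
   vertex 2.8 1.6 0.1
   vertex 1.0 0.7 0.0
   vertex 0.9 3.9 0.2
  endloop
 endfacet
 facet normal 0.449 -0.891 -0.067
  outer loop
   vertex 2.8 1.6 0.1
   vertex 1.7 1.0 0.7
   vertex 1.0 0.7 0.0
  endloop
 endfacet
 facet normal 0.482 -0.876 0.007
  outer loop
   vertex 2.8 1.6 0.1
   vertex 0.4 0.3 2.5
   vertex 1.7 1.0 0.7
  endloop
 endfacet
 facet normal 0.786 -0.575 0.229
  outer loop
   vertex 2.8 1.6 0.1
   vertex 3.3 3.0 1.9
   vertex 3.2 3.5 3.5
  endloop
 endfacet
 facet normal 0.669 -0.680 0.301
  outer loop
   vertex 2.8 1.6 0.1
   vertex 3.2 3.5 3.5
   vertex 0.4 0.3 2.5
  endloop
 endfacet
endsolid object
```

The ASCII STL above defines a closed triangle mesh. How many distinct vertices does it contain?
8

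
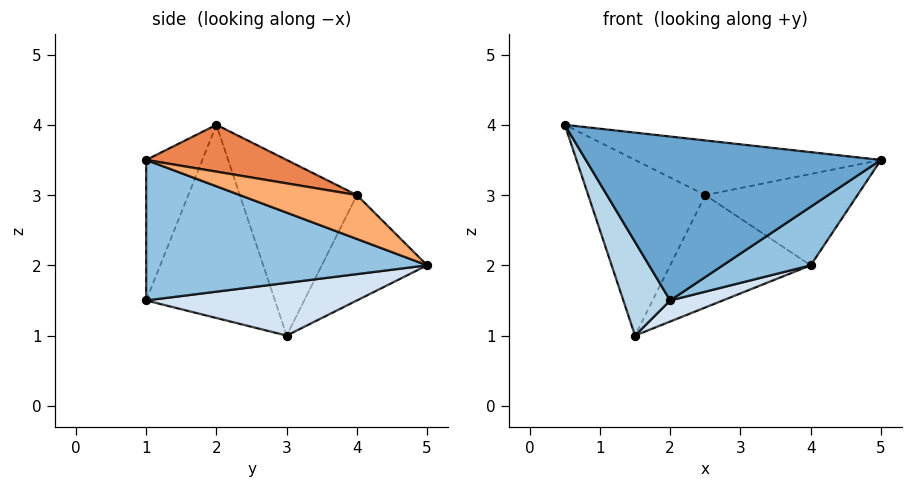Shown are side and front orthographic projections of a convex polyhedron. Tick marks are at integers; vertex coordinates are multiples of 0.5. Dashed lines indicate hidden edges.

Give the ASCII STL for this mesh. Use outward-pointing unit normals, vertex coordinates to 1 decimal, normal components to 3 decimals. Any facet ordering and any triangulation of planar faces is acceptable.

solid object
 facet normal -0.180 -0.946 0.270
  outer loop
   vertex 2.0 1.0 1.5
   vertex 5.0 1.0 3.5
   vertex 0.5 2.0 4.0
  endloop
 endfacet
 facet normal 0.547 -0.171 -0.820
  outer loop
   vertex 2.0 1.0 1.5
   vertex 4.0 5.0 2.0
   vertex 5.0 1.0 3.5
  endloop
 endfacet
 facet normal -0.864 -0.314 -0.393
  outer loop
   vertex 1.5 3.0 1.0
   vertex 2.0 1.0 1.5
   vertex 0.5 2.0 4.0
  endloop
 endfacet
 facet normal 0.444 -0.111 -0.889
  outer loop
   vertex 1.5 3.0 1.0
   vertex 4.0 5.0 2.0
   vertex 2.0 1.0 1.5
  endloop
 endfacet
 facet normal 0.171 0.299 0.939
  outer loop
   vertex 2.5 4.0 3.0
   vertex 0.5 2.0 4.0
   vertex 5.0 1.0 3.5
  endloop
 endfacet
 facet normal 0.308 0.401 0.863
  outer loop
   vertex 2.5 4.0 3.0
   vertex 5.0 1.0 3.5
   vertex 4.0 5.0 2.0
  endloop
 endfacet
 facet normal -0.707 0.707 0.000
  outer loop
   vertex 2.5 4.0 3.0
   vertex 1.5 3.0 1.0
   vertex 0.5 2.0 4.0
  endloop
 endfacet
 facet normal -0.597 0.796 -0.100
  outer loop
   vertex 2.5 4.0 3.0
   vertex 4.0 5.0 2.0
   vertex 1.5 3.0 1.0
  endloop
 endfacet
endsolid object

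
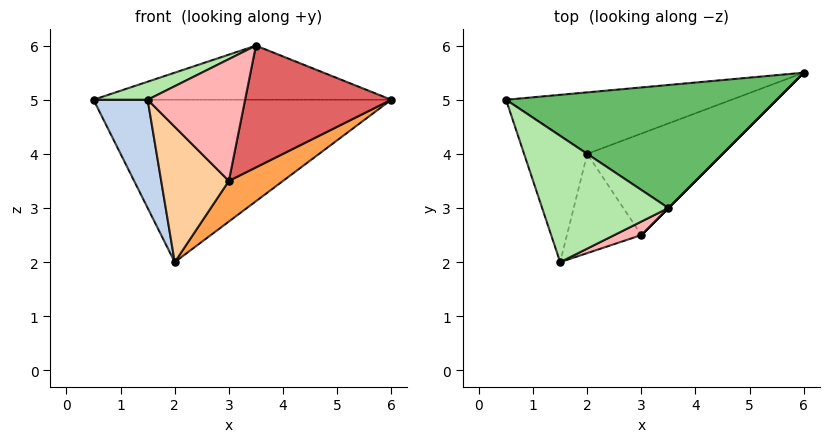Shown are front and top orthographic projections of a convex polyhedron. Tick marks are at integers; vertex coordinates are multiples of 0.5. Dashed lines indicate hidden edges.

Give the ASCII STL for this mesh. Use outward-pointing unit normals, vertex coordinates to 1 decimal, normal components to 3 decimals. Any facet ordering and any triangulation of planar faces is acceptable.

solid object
 facet normal -0.085 0.932 -0.353
  outer loop
   vertex 2.0 4.0 2.0
   vertex 0.5 5.0 5.0
   vertex 6.0 5.5 5.0
  endloop
 endfacet
 facet normal -0.890 -0.297 -0.346
  outer loop
   vertex 2.0 4.0 2.0
   vertex 1.5 2.0 5.0
   vertex 0.5 5.0 5.0
  endloop
 endfacet
 facet normal 0.641 -0.285 -0.712
  outer loop
   vertex 3.0 2.5 3.5
   vertex 2.0 4.0 2.0
   vertex 6.0 5.5 5.0
  endloop
 endfacet
 facet normal -0.307 -0.767 -0.563
  outer loop
   vertex 3.0 2.5 3.5
   vertex 1.5 2.0 5.0
   vertex 2.0 4.0 2.0
  endloop
 endfacet
 facet normal -0.037 0.402 0.915
  outer loop
   vertex 3.5 3.0 6.0
   vertex 6.0 5.5 5.0
   vertex 0.5 5.0 5.0
  endloop
 endfacet
 facet normal -0.391 -0.130 0.911
  outer loop
   vertex 3.5 3.0 6.0
   vertex 0.5 5.0 5.0
   vertex 1.5 2.0 5.0
  endloop
 endfacet
 facet normal 0.707 -0.707 0.000
  outer loop
   vertex 3.5 3.0 6.0
   vertex 3.0 2.5 3.5
   vertex 6.0 5.5 5.0
  endloop
 endfacet
 facet normal 0.404 -0.909 0.101
  outer loop
   vertex 3.5 3.0 6.0
   vertex 1.5 2.0 5.0
   vertex 3.0 2.5 3.5
  endloop
 endfacet
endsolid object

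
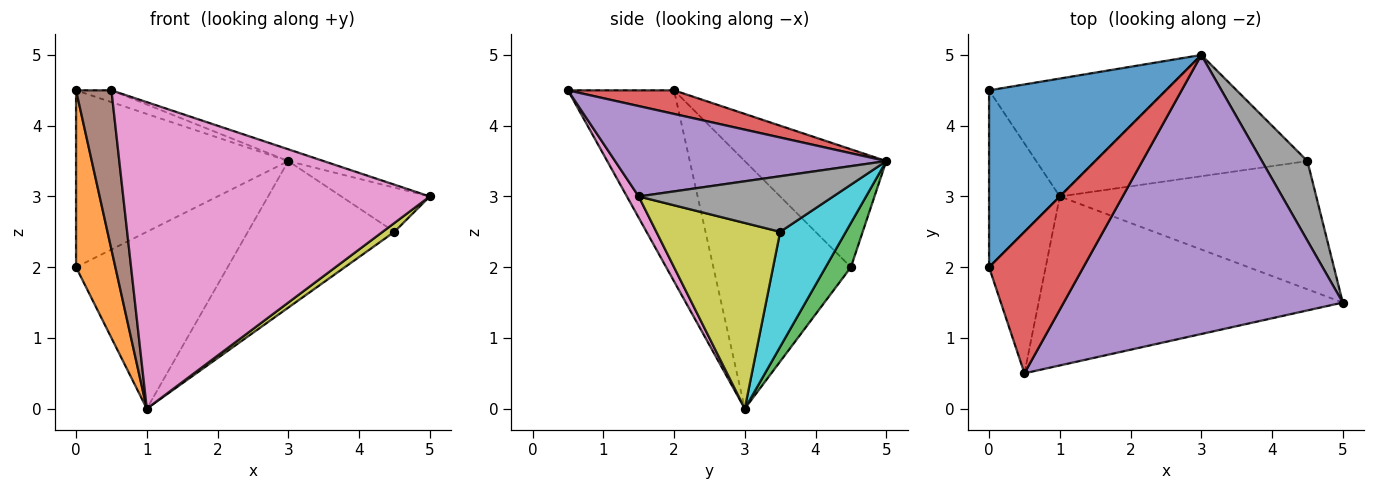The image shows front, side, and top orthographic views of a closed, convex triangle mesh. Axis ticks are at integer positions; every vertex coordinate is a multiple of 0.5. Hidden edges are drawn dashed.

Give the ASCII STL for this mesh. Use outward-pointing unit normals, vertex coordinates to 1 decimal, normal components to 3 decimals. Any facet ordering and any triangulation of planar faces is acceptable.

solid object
 facet normal -0.426 0.640 0.640
  outer loop
   vertex 0.0 4.5 2.0
   vertex 0.0 2.0 4.5
   vertex 3.0 5.0 3.5
  endloop
 endfacet
 facet normal -0.927 -0.265 -0.265
  outer loop
   vertex 0.0 4.5 2.0
   vertex 1.0 3.0 0.0
   vertex 0.0 2.0 4.5
  endloop
 endfacet
 facet normal 0.137 0.824 -0.549
  outer loop
   vertex 0.0 4.5 2.0
   vertex 3.0 5.0 3.5
   vertex 1.0 3.0 0.0
  endloop
 endfacet
 facet normal 0.242 0.081 0.967
  outer loop
   vertex 0.5 0.5 4.5
   vertex 3.0 5.0 3.5
   vertex 0.0 2.0 4.5
  endloop
 endfacet
 facet normal 0.308 0.040 0.951
  outer loop
   vertex 0.5 0.5 4.5
   vertex 5.0 1.5 3.0
   vertex 3.0 5.0 3.5
  endloop
 endfacet
 facet normal -0.913 -0.304 -0.271
  outer loop
   vertex 0.5 0.5 4.5
   vertex 0.0 2.0 4.5
   vertex 1.0 3.0 0.0
  endloop
 endfacet
 facet normal 0.034 -0.875 -0.483
  outer loop
   vertex 0.5 0.5 4.5
   vertex 1.0 3.0 0.0
   vertex 5.0 1.5 3.0
  endloop
 endfacet
 facet normal 0.730 0.332 0.597
  outer loop
   vertex 4.5 3.5 2.5
   vertex 3.0 5.0 3.5
   vertex 5.0 1.5 3.0
  endloop
 endfacet
 facet normal 0.586 -0.056 -0.809
  outer loop
   vertex 4.5 3.5 2.5
   vertex 5.0 1.5 3.0
   vertex 1.0 3.0 0.0
  endloop
 endfacet
 facet normal 0.326 0.728 -0.603
  outer loop
   vertex 4.5 3.5 2.5
   vertex 1.0 3.0 0.0
   vertex 3.0 5.0 3.5
  endloop
 endfacet
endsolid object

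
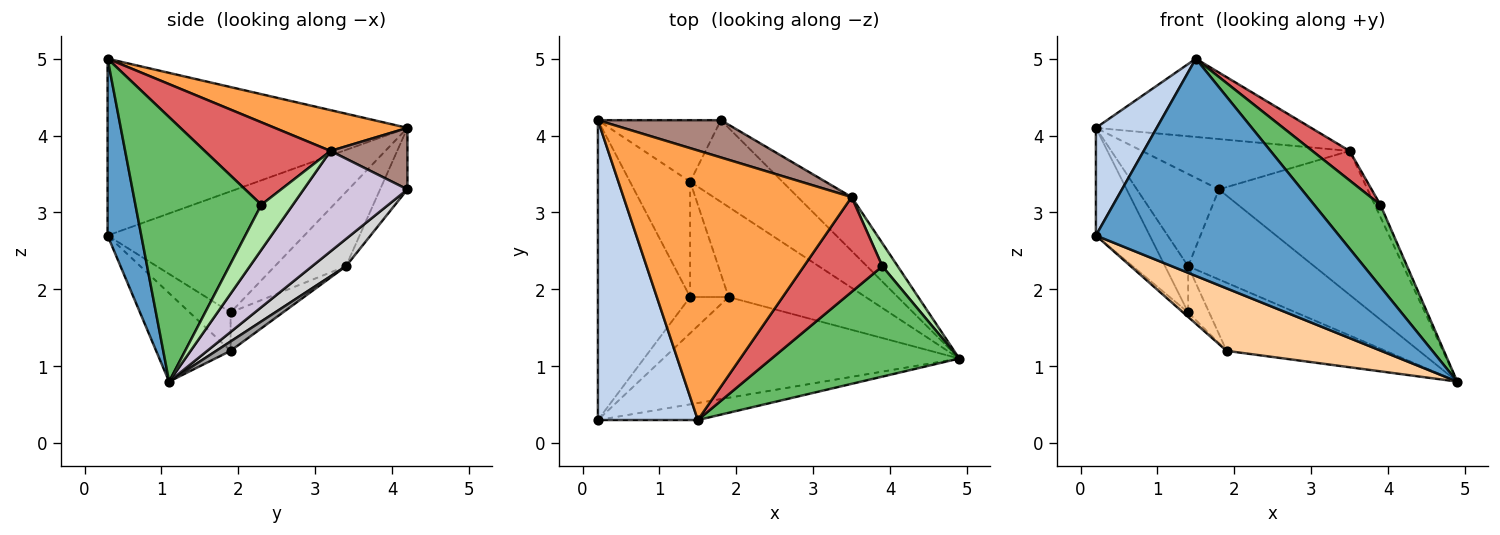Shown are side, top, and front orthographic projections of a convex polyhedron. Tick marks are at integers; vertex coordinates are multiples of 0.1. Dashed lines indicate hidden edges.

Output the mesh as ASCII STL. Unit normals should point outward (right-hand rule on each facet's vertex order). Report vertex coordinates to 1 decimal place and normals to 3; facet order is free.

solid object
 facet normal 0.137 -0.988 -0.077
  outer loop
   vertex 1.5 0.3 5.0
   vertex 0.2 0.3 2.7
   vertex 4.9 1.1 0.8
  endloop
 endfacet
 facet normal -0.857 -0.174 0.485
  outer loop
   vertex 1.5 0.3 5.0
   vertex 0.2 4.2 4.1
   vertex 0.2 0.3 2.7
  endloop
 endfacet
 facet normal 0.169 0.275 0.946
  outer loop
   vertex 3.5 3.2 3.8
   vertex 0.2 4.2 4.1
   vertex 1.5 0.3 5.0
  endloop
 endfacet
 facet normal -0.246 -0.511 -0.824
  outer loop
   vertex 1.9 1.9 1.2
   vertex 4.9 1.1 0.8
   vertex 0.2 0.3 2.7
  endloop
 endfacet
 facet normal 0.750 -0.394 0.532
  outer loop
   vertex 3.9 2.3 3.1
   vertex 1.5 0.3 5.0
   vertex 4.9 1.1 0.8
  endloop
 endfacet
 facet normal 0.933 0.167 0.319
  outer loop
   vertex 3.9 2.3 3.1
   vertex 4.9 1.1 0.8
   vertex 3.5 3.2 3.8
  endloop
 endfacet
 facet normal 0.708 -0.210 0.674
  outer loop
   vertex 3.9 2.3 3.1
   vertex 3.5 3.2 3.8
   vertex 1.5 0.3 5.0
  endloop
 endfacet
 facet normal -0.777 0.213 -0.592
  outer loop
   vertex 1.4 1.9 1.7
   vertex 0.2 0.3 2.7
   vertex 0.2 4.2 4.1
  endloop
 endfacet
 facet normal -0.704 0.088 -0.704
  outer loop
   vertex 1.4 1.9 1.7
   vertex 1.9 1.9 1.2
   vertex 0.2 0.3 2.7
  endloop
 endfacet
 facet normal 0.547 0.784 -0.293
  outer loop
   vertex 1.8 4.2 3.3
   vertex 3.5 3.2 3.8
   vertex 4.9 1.1 0.8
  endloop
 endfacet
 facet normal 0.285 0.770 0.570
  outer loop
   vertex 1.8 4.2 3.3
   vertex 0.2 4.2 4.1
   vertex 3.5 3.2 3.8
  endloop
 endfacet
 facet normal -0.267 0.802 -0.535
  outer loop
   vertex 1.4 3.4 2.3
   vertex 0.2 4.2 4.1
   vertex 1.8 4.2 3.3
  endloop
 endfacet
 facet normal -0.753 0.244 -0.611
  outer loop
   vertex 1.4 3.4 2.3
   vertex 1.4 1.9 1.7
   vertex 0.2 4.2 4.1
  endloop
 endfacet
 facet normal -0.680 0.272 -0.680
  outer loop
   vertex 1.4 3.4 2.3
   vertex 1.9 1.9 1.2
   vertex 1.4 1.9 1.7
  endloop
 endfacet
 facet normal 0.054 0.602 -0.796
  outer loop
   vertex 1.4 3.4 2.3
   vertex 4.9 1.1 0.8
   vertex 1.9 1.9 1.2
  endloop
 endfacet
 facet normal 0.195 0.726 -0.659
  outer loop
   vertex 1.4 3.4 2.3
   vertex 1.8 4.2 3.3
   vertex 4.9 1.1 0.8
  endloop
 endfacet
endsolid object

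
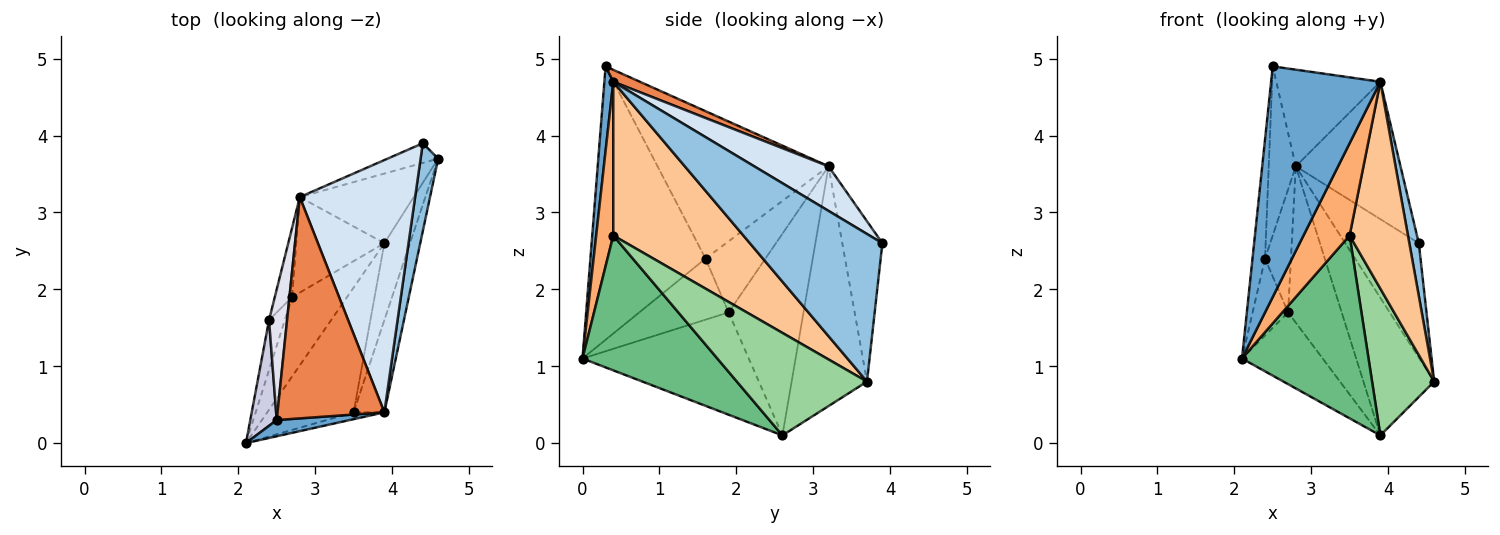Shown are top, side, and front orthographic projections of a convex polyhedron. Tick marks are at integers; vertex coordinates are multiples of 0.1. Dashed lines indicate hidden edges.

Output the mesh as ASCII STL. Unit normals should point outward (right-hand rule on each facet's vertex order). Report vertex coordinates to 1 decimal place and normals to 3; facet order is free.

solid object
 facet normal 0.081 -0.994 0.070
  outer loop
   vertex 3.9 0.4 4.7
   vertex 2.5 0.3 4.9
   vertex 2.1 0.0 1.1
  endloop
 endfacet
 facet normal 0.990 -0.071 0.118
  outer loop
   vertex 3.9 0.4 4.7
   vertex 4.6 3.7 0.8
   vertex 4.4 3.9 2.6
  endloop
 endfacet
 facet normal -0.473 0.868 -0.149
  outer loop
   vertex 2.8 3.2 3.6
   vertex 4.4 3.9 2.6
   vertex 4.6 3.7 0.8
  endloop
 endfacet
 facet normal 0.322 0.453 0.832
  outer loop
   vertex 2.8 3.2 3.6
   vertex 3.9 0.4 4.7
   vertex 4.4 3.9 2.6
  endloop
 endfacet
 facet normal 0.102 0.398 0.912
  outer loop
   vertex 2.8 3.2 3.6
   vertex 2.5 0.3 4.9
   vertex 3.9 0.4 4.7
  endloop
 endfacet
 facet normal 0.346 -0.935 -0.069
  outer loop
   vertex 3.5 0.4 2.7
   vertex 3.9 0.4 4.7
   vertex 2.1 0.0 1.1
  endloop
 endfacet
 facet normal 0.898 -0.403 -0.180
  outer loop
   vertex 3.5 0.4 2.7
   vertex 4.6 3.7 0.8
   vertex 3.9 0.4 4.7
  endloop
 endfacet
 facet normal -0.689 0.647 -0.327
  outer loop
   vertex 3.9 2.6 0.1
   vertex 2.8 3.2 3.6
   vertex 4.6 3.7 0.8
  endloop
 endfacet
 facet normal 0.661 -0.620 -0.423
  outer loop
   vertex 3.9 2.6 0.1
   vertex 3.5 0.4 2.7
   vertex 2.1 0.0 1.1
  endloop
 endfacet
 facet normal 0.880 -0.420 -0.220
  outer loop
   vertex 3.9 2.6 0.1
   vertex 4.6 3.7 0.8
   vertex 3.5 0.4 2.7
  endloop
 endfacet
 facet normal -0.810 0.393 -0.435
  outer loop
   vertex 2.7 1.9 1.7
   vertex 3.9 2.6 0.1
   vertex 2.1 0.0 1.1
  endloop
 endfacet
 facet normal -0.766 0.548 -0.335
  outer loop
   vertex 2.7 1.9 1.7
   vertex 2.8 3.2 3.6
   vertex 3.9 2.6 0.1
  endloop
 endfacet
 facet normal -0.904 0.359 -0.233
  outer loop
   vertex 2.4 1.6 2.4
   vertex 2.7 1.9 1.7
   vertex 2.1 0.0 1.1
  endloop
 endfacet
 facet normal -0.896 0.387 -0.218
  outer loop
   vertex 2.4 1.6 2.4
   vertex 2.8 3.2 3.6
   vertex 2.7 1.9 1.7
  endloop
 endfacet
 facet normal -0.990 0.108 0.096
  outer loop
   vertex 2.4 1.6 2.4
   vertex 2.1 0.0 1.1
   vertex 2.5 0.3 4.9
  endloop
 endfacet
 facet normal -0.981 0.155 0.120
  outer loop
   vertex 2.4 1.6 2.4
   vertex 2.5 0.3 4.9
   vertex 2.8 3.2 3.6
  endloop
 endfacet
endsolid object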